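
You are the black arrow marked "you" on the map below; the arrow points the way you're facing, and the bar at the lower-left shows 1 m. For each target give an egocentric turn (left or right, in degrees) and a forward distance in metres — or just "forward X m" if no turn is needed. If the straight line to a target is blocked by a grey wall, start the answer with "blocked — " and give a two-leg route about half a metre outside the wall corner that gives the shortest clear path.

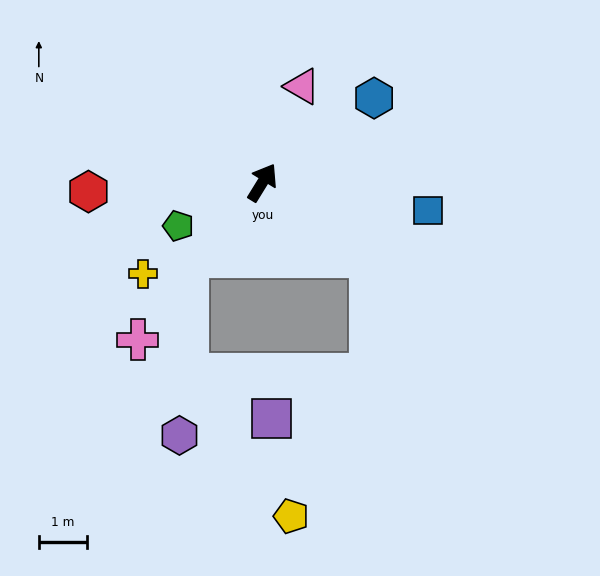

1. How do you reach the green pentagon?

turn left 149°, forward 2.0 m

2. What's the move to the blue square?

turn right 68°, forward 3.5 m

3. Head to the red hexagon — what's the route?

turn left 125°, forward 3.6 m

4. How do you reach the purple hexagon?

blocked — turn left 167°, forward 2.2 m, then turn left 42°, forward 3.7 m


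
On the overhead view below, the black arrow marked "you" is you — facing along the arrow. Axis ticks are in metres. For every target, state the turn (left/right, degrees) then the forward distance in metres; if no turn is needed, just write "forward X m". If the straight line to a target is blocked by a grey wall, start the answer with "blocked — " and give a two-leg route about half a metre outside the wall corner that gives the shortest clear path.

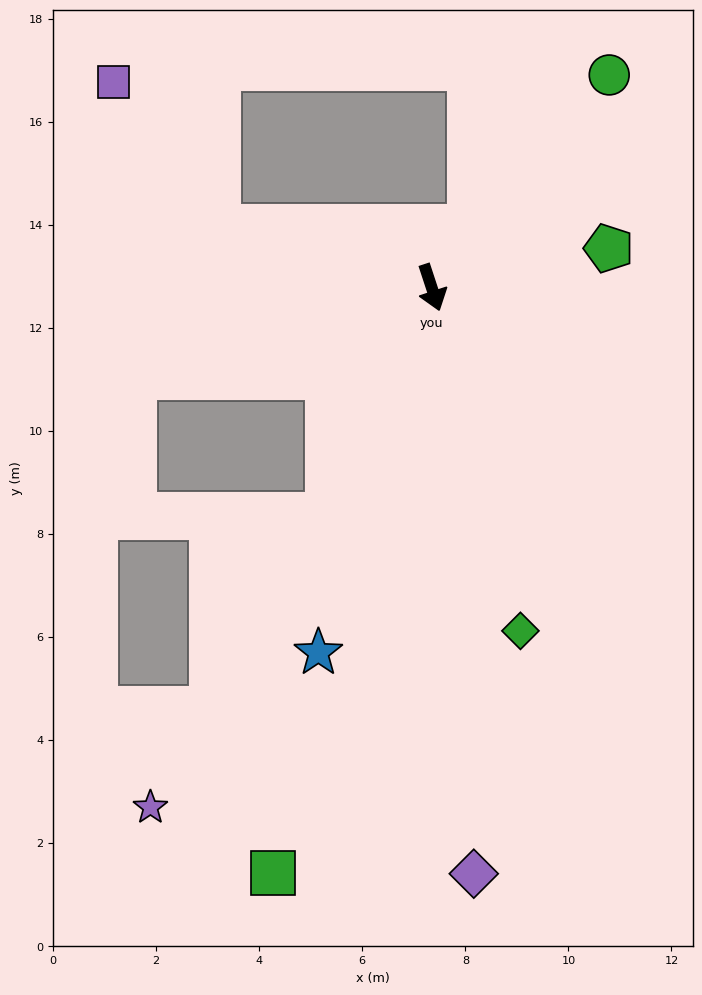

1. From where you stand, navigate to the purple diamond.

turn right 14°, forward 11.4 m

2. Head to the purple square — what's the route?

blocked — turn right 124°, forward 4.3 m, then turn right 38°, forward 3.5 m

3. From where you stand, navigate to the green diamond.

turn right 4°, forward 6.9 m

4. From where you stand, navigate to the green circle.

turn left 122°, forward 5.4 m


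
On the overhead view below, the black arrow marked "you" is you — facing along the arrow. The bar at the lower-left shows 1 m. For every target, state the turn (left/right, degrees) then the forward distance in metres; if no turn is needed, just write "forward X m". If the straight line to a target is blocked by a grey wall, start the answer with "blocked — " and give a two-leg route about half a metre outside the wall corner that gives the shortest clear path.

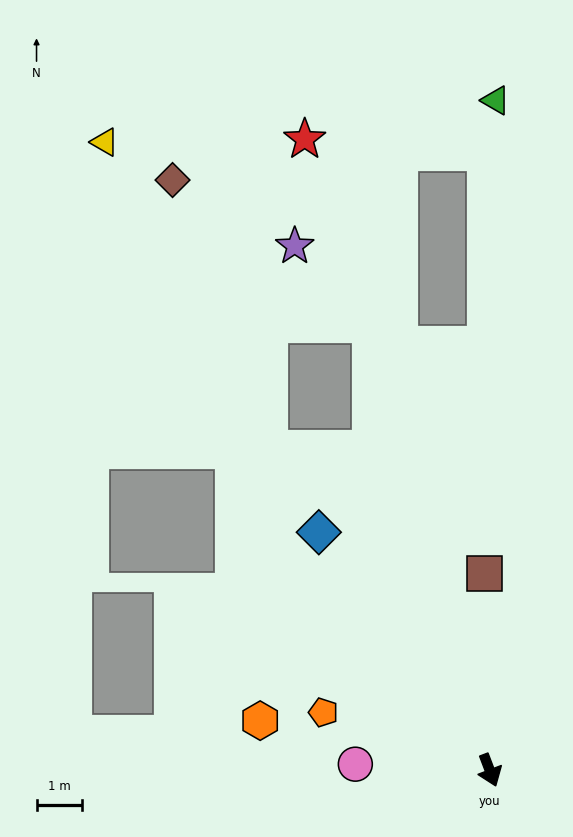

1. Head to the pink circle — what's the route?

turn right 113°, forward 3.0 m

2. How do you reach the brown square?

turn left 161°, forward 4.3 m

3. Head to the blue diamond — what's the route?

turn right 165°, forward 6.5 m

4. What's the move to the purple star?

blocked — turn left 174°, forward 10.2 m, then turn left 30°, forward 2.4 m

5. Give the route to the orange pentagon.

turn right 130°, forward 3.9 m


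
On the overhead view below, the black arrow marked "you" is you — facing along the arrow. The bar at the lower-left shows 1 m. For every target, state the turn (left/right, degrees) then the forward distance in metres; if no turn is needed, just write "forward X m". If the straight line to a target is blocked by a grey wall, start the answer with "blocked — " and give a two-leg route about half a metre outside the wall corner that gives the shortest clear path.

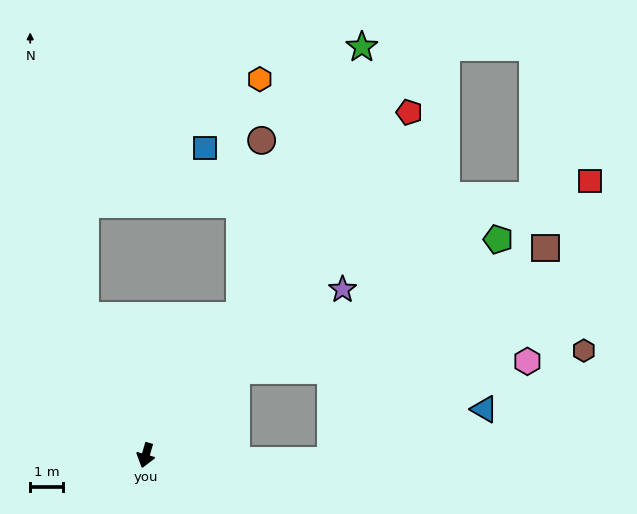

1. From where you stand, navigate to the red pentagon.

turn left 159°, forward 13.2 m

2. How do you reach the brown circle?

blocked — turn left 162°, forward 5.1 m, then turn left 27°, forward 5.4 m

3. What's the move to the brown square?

blocked — turn left 149°, forward 3.8 m, then turn right 21°, forward 10.2 m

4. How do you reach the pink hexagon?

blocked — turn left 149°, forward 3.8 m, then turn right 41°, forward 8.9 m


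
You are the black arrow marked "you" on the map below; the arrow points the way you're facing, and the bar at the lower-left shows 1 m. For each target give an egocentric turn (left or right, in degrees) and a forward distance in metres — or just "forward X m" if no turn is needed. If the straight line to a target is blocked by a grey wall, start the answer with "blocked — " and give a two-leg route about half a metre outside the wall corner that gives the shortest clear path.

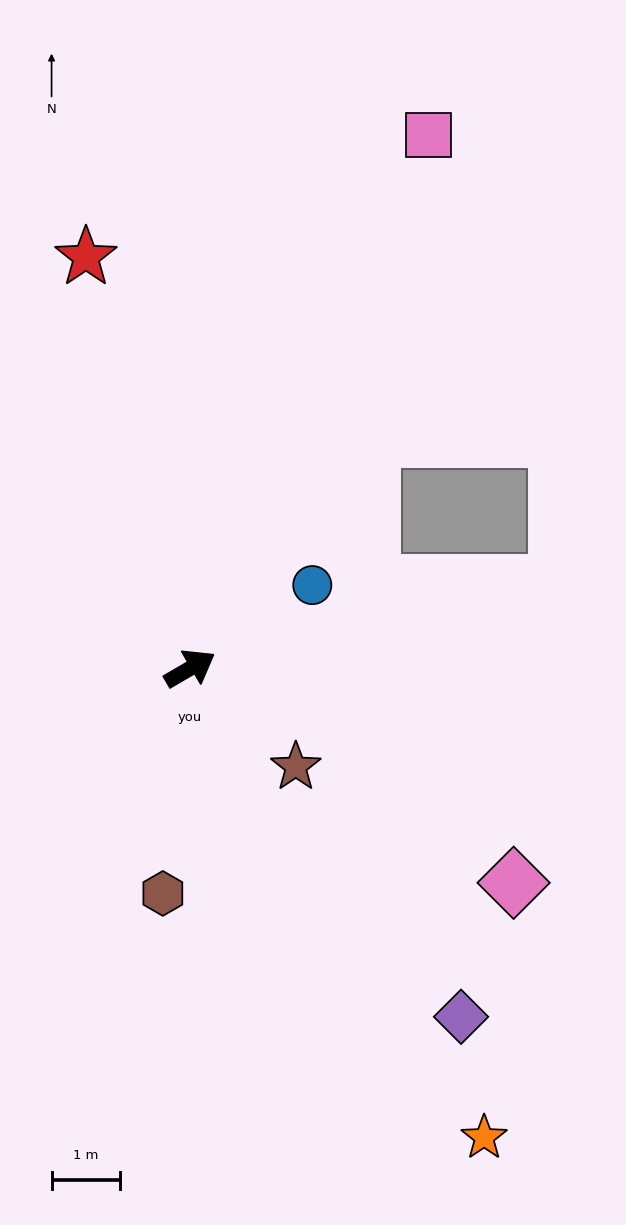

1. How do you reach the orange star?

turn right 88°, forward 8.1 m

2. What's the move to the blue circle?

turn left 4°, forward 2.2 m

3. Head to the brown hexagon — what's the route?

turn right 127°, forward 3.3 m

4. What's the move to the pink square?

turn left 36°, forward 8.5 m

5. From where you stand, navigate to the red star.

turn left 74°, forward 6.2 m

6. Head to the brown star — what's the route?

turn right 73°, forward 2.1 m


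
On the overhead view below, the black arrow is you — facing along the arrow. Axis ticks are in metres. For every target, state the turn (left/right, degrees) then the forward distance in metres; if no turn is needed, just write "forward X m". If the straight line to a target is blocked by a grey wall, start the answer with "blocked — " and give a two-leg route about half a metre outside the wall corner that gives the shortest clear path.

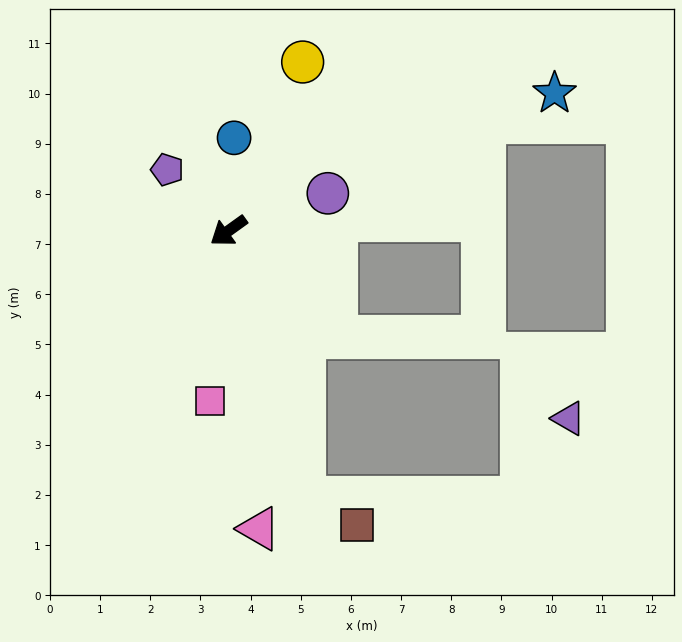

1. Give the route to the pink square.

turn left 48°, forward 3.4 m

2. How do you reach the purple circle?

turn left 165°, forward 2.1 m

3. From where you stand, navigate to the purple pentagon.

turn right 81°, forward 1.7 m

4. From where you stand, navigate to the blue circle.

turn right 129°, forward 1.9 m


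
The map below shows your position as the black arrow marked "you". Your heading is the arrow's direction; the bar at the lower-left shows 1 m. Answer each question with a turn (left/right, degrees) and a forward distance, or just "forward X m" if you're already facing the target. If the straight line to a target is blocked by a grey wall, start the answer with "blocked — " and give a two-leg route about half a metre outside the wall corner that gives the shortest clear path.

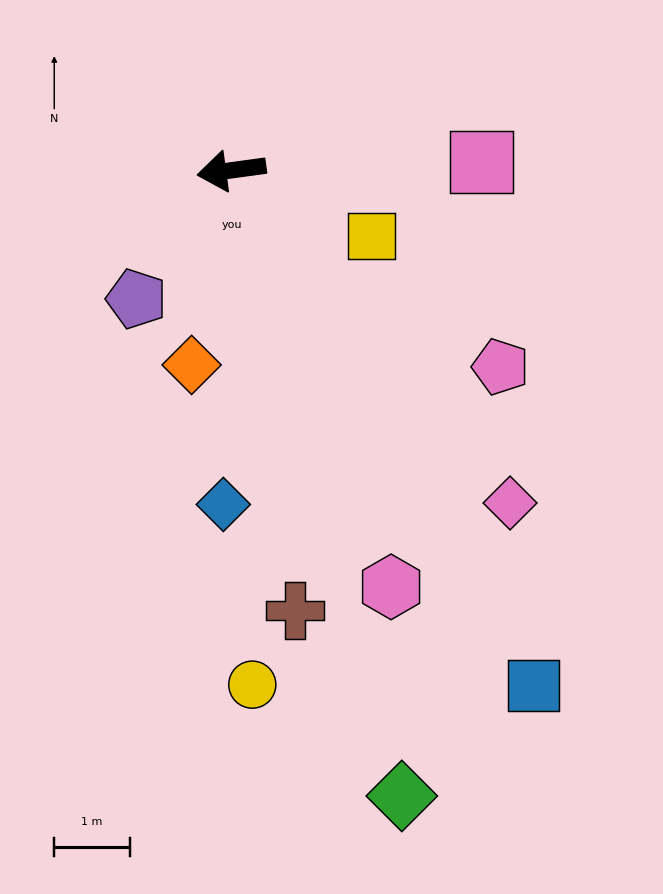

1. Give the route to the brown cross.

turn left 90°, forward 5.9 m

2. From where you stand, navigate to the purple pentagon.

turn left 46°, forward 2.1 m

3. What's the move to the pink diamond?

turn left 122°, forward 5.7 m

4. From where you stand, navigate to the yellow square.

turn left 147°, forward 2.0 m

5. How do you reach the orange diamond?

turn left 71°, forward 2.6 m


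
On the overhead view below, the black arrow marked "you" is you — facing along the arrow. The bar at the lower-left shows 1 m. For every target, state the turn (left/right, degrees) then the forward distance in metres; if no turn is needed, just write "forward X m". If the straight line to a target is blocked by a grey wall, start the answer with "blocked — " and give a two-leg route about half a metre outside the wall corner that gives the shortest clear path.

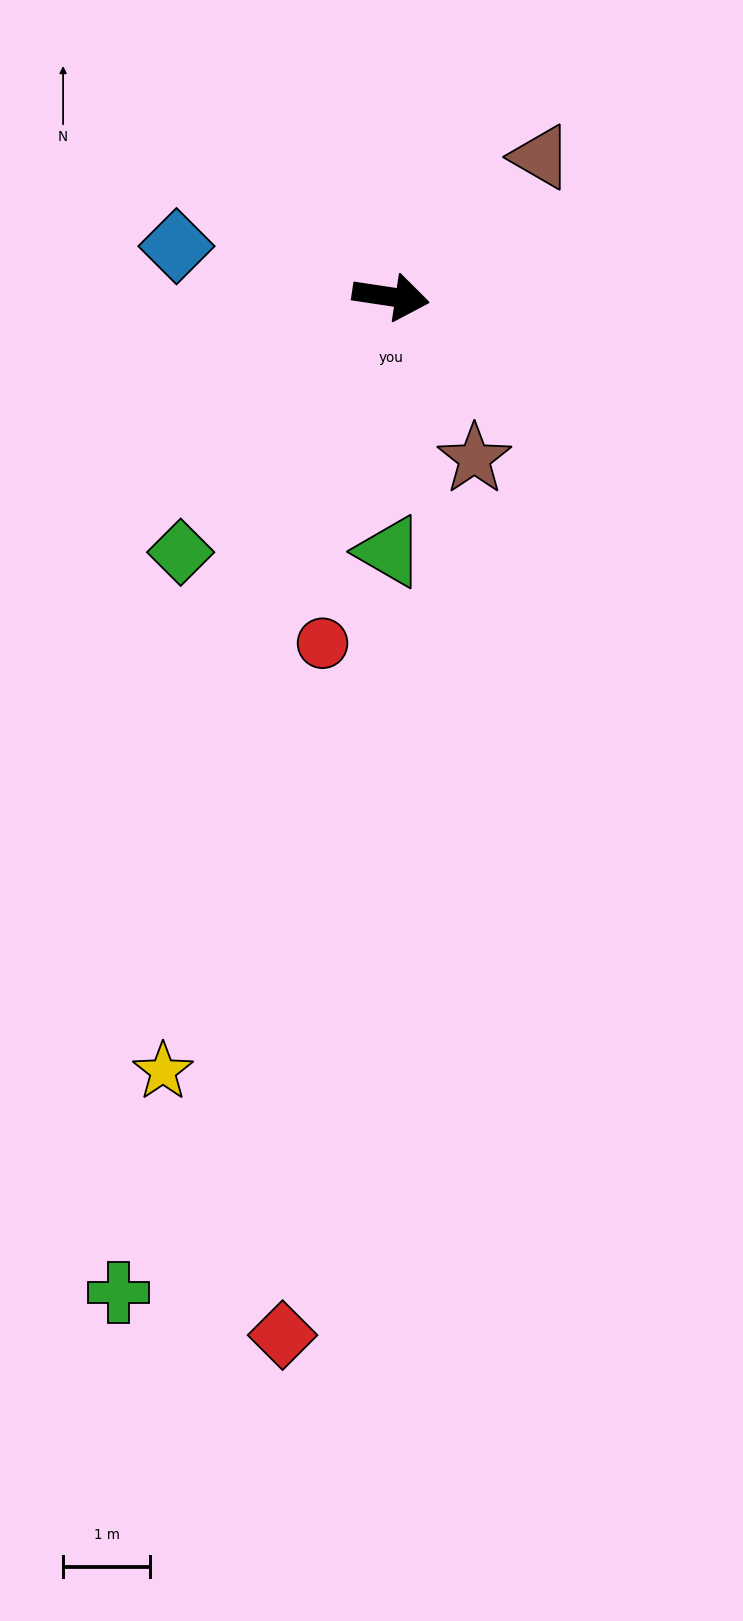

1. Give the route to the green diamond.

turn right 121°, forward 3.8 m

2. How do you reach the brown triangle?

turn left 52°, forward 2.4 m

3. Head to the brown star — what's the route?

turn right 54°, forward 2.1 m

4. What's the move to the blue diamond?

turn left 175°, forward 2.5 m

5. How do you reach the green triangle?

turn right 82°, forward 2.9 m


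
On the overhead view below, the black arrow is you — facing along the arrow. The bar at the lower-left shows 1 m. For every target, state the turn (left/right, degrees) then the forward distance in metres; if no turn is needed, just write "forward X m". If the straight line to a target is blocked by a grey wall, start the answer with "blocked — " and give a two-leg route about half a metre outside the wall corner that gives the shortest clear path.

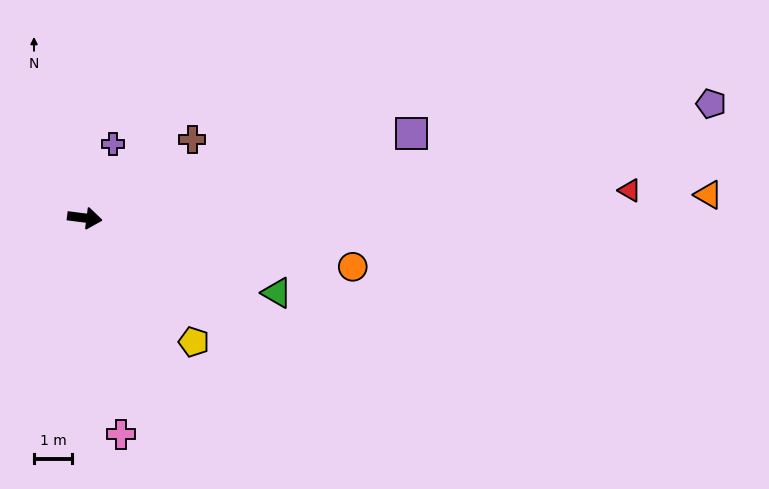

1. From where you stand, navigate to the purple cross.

turn left 77°, forward 2.1 m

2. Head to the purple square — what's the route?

turn left 22°, forward 8.8 m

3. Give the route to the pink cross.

turn right 73°, forward 5.8 m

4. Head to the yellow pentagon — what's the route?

turn right 41°, forward 4.3 m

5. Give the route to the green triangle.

turn right 14°, forward 5.4 m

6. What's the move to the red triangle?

turn left 10°, forward 14.3 m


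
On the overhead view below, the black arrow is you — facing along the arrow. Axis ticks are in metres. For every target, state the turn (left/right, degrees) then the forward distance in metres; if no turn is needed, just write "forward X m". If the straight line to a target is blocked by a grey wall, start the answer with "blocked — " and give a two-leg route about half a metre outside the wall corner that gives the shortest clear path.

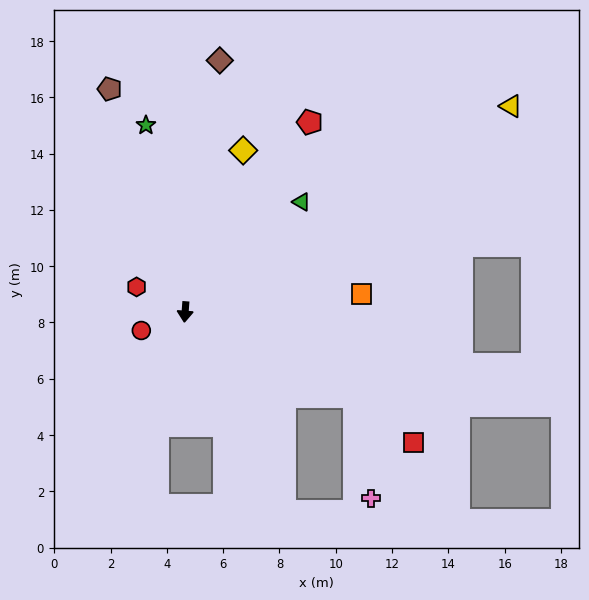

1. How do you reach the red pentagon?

turn left 151°, forward 8.1 m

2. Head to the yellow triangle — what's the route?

turn left 127°, forward 13.7 m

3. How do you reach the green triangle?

turn left 138°, forward 5.7 m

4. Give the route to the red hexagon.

turn right 113°, forward 1.9 m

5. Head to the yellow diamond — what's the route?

turn left 164°, forward 6.1 m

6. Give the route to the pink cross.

blocked — turn left 68°, forward 6.7 m, then turn right 55°, forward 3.7 m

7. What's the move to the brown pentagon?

turn right 157°, forward 8.4 m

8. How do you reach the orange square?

turn left 100°, forward 6.3 m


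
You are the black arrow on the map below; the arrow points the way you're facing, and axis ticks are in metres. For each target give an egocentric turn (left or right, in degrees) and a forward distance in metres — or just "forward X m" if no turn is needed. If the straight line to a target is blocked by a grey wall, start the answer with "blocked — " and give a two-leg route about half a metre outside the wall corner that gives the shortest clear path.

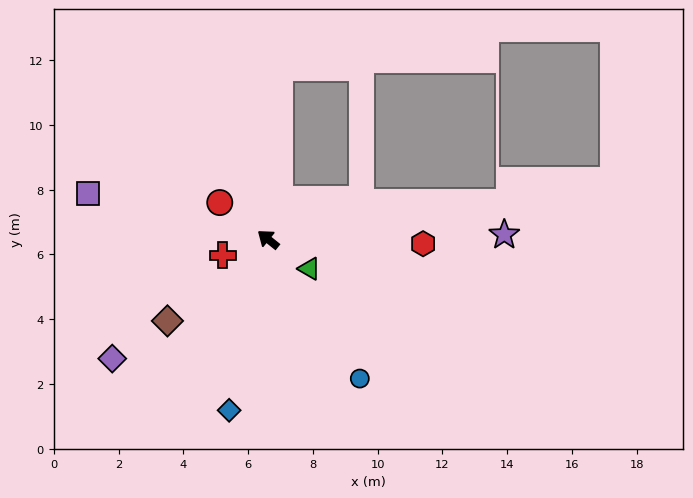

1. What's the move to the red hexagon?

turn right 143°, forward 4.8 m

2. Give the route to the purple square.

turn left 25°, forward 5.7 m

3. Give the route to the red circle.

forward 1.9 m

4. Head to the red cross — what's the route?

turn left 58°, forward 1.5 m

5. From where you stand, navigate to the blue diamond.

turn left 116°, forward 5.4 m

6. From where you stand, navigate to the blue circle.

turn left 162°, forward 5.1 m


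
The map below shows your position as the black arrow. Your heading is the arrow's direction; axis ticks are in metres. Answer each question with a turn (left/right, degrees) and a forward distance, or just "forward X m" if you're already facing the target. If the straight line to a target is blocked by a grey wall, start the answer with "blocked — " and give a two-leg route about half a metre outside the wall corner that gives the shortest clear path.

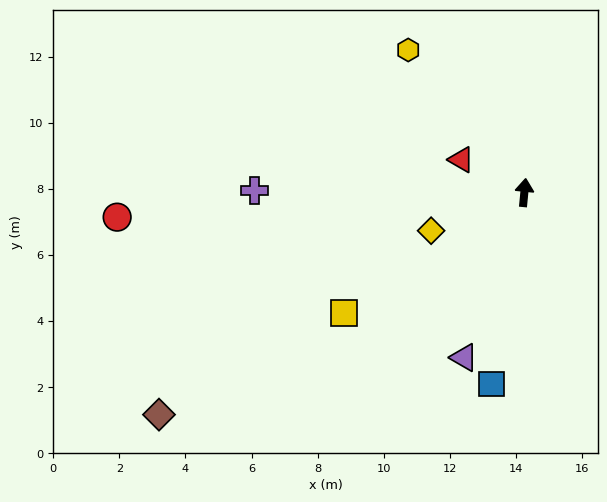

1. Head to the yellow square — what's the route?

turn left 129°, forward 6.6 m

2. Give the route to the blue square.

turn left 176°, forward 5.9 m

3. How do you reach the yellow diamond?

turn left 118°, forward 3.0 m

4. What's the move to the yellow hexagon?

turn left 45°, forward 5.6 m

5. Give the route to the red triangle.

turn left 68°, forward 2.2 m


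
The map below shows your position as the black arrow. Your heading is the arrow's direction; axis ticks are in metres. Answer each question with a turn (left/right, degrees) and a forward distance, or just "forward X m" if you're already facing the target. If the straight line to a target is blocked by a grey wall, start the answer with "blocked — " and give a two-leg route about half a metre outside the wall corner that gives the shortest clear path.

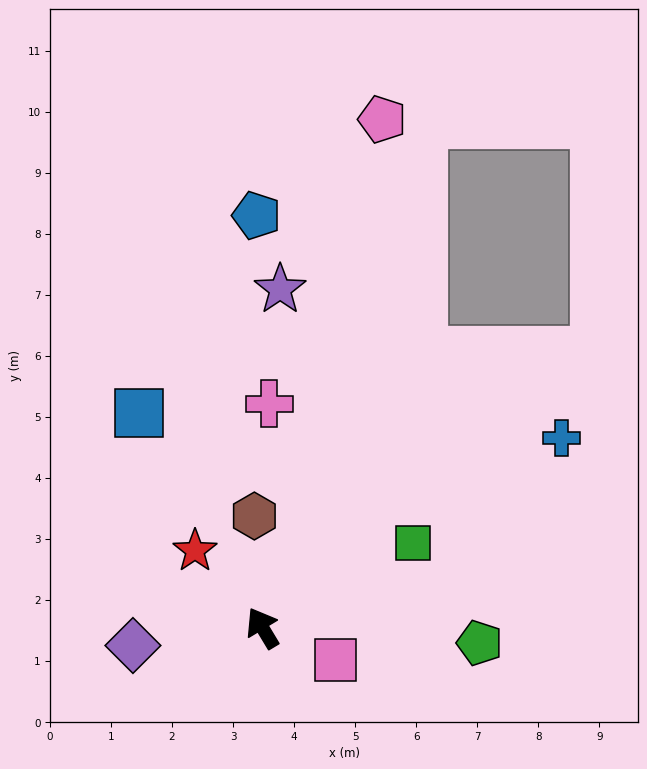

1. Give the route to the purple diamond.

turn left 67°, forward 2.1 m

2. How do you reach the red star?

turn left 10°, forward 1.7 m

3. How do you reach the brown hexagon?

turn right 27°, forward 1.8 m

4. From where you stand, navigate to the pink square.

turn right 145°, forward 1.3 m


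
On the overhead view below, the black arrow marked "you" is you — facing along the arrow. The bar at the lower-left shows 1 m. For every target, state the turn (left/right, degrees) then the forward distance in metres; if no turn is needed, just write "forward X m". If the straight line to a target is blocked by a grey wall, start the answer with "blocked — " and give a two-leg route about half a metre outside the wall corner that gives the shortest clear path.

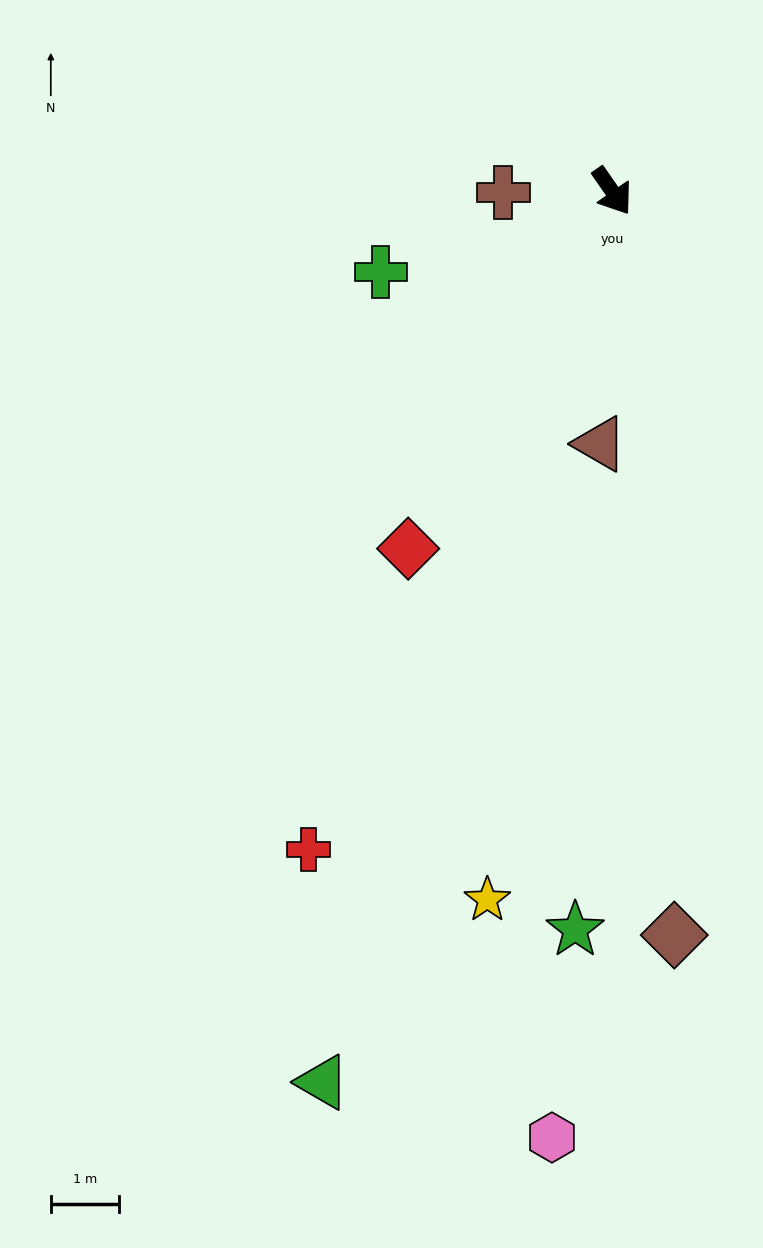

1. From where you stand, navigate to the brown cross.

turn right 124°, forward 1.6 m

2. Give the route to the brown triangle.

turn right 38°, forward 3.7 m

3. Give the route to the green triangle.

turn right 53°, forward 13.8 m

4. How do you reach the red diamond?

turn right 64°, forward 6.1 m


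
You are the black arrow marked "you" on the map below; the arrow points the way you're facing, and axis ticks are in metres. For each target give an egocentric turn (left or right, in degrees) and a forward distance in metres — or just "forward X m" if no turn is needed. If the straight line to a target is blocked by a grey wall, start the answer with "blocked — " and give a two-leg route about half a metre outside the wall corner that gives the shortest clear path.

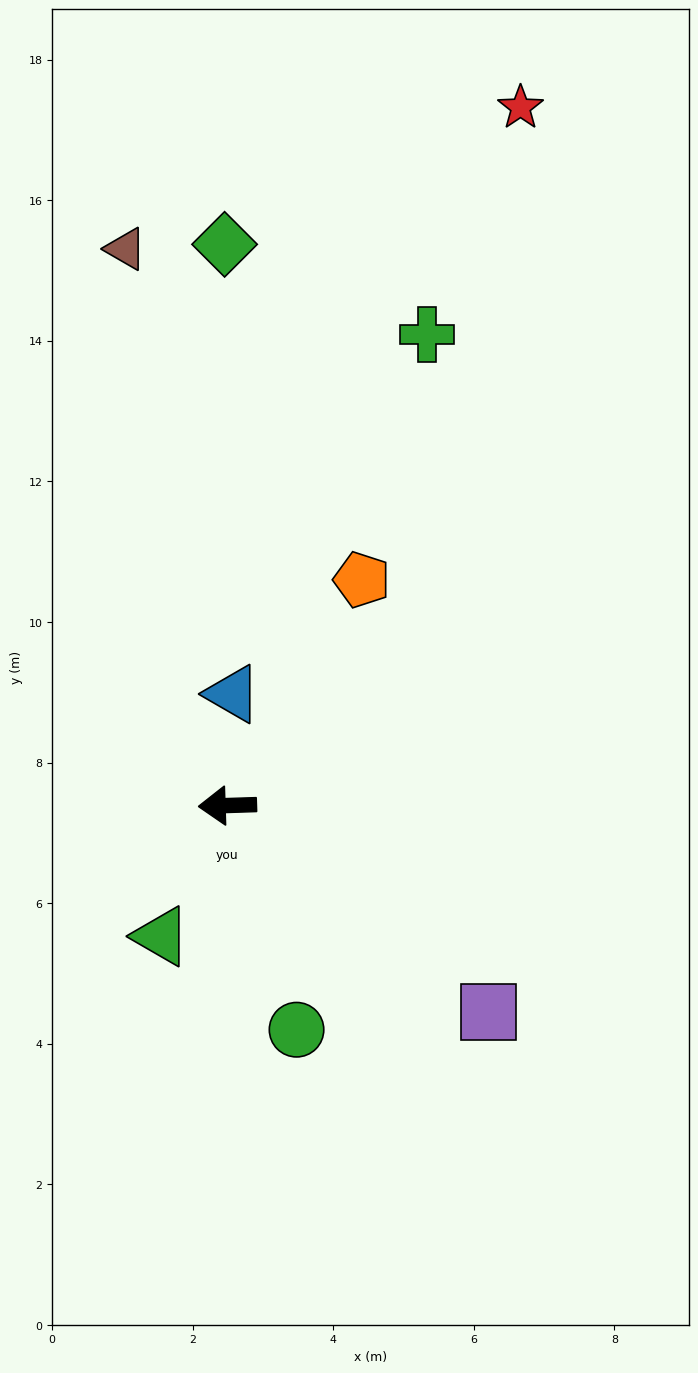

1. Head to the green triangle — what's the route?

turn left 61°, forward 2.1 m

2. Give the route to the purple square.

turn left 140°, forward 4.7 m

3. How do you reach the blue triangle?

turn right 94°, forward 1.6 m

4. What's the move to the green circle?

turn left 105°, forward 3.3 m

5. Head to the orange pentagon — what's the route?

turn right 123°, forward 3.7 m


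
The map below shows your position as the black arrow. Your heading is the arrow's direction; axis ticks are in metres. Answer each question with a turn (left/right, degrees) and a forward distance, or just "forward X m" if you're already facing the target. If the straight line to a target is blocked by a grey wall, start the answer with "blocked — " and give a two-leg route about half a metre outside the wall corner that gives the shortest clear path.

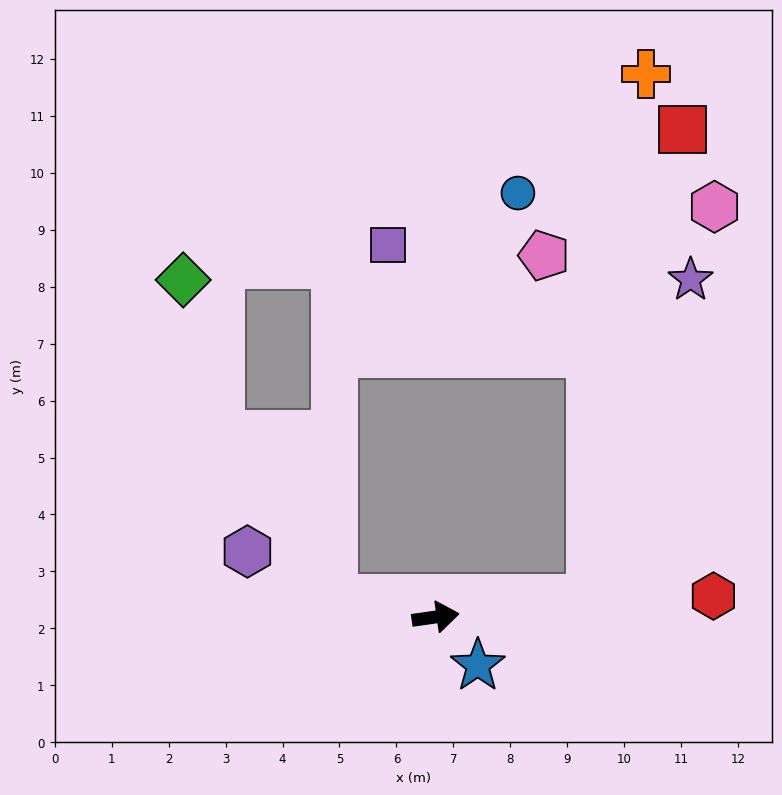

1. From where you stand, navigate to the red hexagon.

turn right 4°, forward 4.9 m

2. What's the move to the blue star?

turn right 57°, forward 1.1 m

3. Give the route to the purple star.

blocked — forward 2.7 m, then turn left 65°, forward 5.9 m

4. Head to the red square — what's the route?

blocked — forward 2.7 m, then turn left 71°, forward 8.4 m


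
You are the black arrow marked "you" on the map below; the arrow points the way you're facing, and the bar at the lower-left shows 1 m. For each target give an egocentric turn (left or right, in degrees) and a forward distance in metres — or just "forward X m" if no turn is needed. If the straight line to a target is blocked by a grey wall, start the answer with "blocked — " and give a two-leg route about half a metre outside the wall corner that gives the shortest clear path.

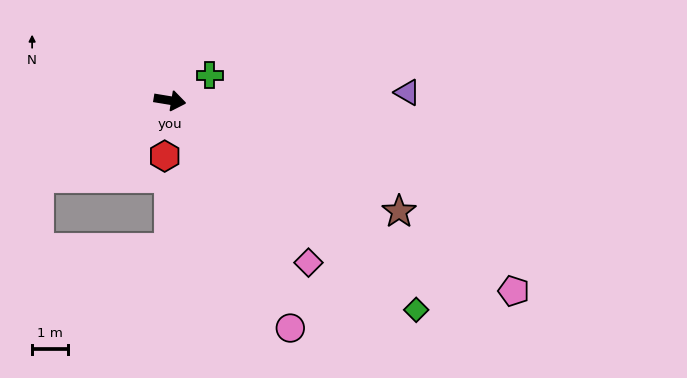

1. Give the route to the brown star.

turn right 17°, forward 7.1 m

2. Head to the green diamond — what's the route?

turn right 31°, forward 9.0 m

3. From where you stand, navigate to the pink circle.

turn right 53°, forward 7.2 m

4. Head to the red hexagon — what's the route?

turn right 86°, forward 1.6 m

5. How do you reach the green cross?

turn left 42°, forward 1.3 m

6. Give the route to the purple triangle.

turn left 11°, forward 6.7 m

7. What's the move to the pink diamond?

turn right 40°, forward 6.0 m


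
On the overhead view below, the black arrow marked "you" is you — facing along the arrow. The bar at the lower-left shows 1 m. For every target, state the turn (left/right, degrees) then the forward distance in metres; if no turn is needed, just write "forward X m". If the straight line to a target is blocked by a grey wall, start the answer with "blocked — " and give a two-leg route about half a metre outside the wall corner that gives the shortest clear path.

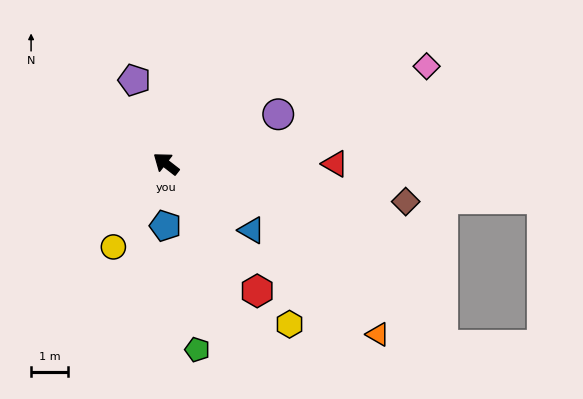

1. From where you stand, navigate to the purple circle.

turn right 118°, forward 3.3 m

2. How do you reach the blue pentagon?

turn left 127°, forward 1.7 m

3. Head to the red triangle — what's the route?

turn right 142°, forward 4.6 m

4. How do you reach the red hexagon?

turn left 163°, forward 4.3 m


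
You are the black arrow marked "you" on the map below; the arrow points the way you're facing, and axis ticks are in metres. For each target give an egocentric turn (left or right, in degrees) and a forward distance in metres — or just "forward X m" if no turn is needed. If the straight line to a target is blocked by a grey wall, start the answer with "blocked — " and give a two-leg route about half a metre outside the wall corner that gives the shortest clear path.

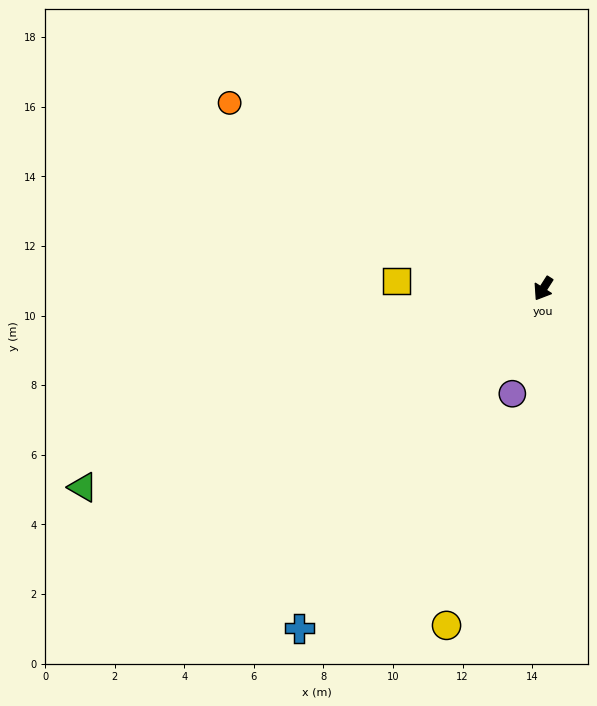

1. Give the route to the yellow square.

turn right 60°, forward 4.2 m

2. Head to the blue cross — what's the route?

turn right 3°, forward 12.0 m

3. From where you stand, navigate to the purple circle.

turn left 16°, forward 3.1 m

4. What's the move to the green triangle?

turn right 34°, forward 14.4 m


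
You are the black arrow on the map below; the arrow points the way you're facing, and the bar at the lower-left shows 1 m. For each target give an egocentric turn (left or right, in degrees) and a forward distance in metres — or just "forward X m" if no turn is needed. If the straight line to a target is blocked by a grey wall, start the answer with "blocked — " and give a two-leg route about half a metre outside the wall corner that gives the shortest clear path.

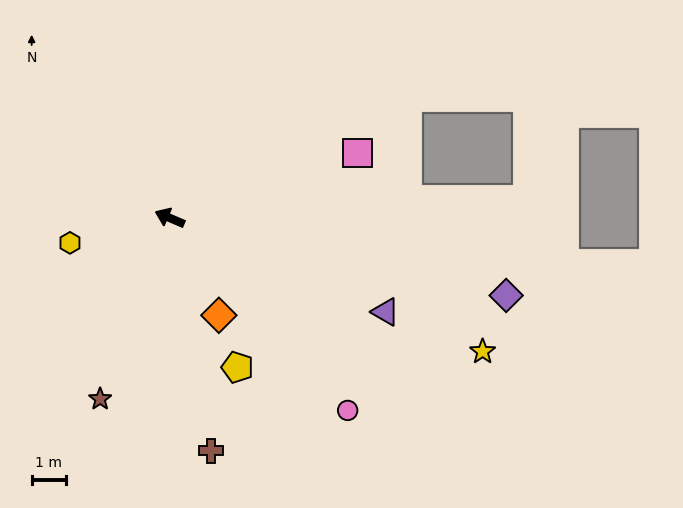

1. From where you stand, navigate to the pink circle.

turn left 156°, forward 7.7 m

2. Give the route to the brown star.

turn left 92°, forward 5.7 m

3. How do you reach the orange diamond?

turn left 140°, forward 3.2 m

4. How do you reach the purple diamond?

turn right 170°, forward 10.1 m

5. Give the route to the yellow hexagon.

turn left 37°, forward 3.0 m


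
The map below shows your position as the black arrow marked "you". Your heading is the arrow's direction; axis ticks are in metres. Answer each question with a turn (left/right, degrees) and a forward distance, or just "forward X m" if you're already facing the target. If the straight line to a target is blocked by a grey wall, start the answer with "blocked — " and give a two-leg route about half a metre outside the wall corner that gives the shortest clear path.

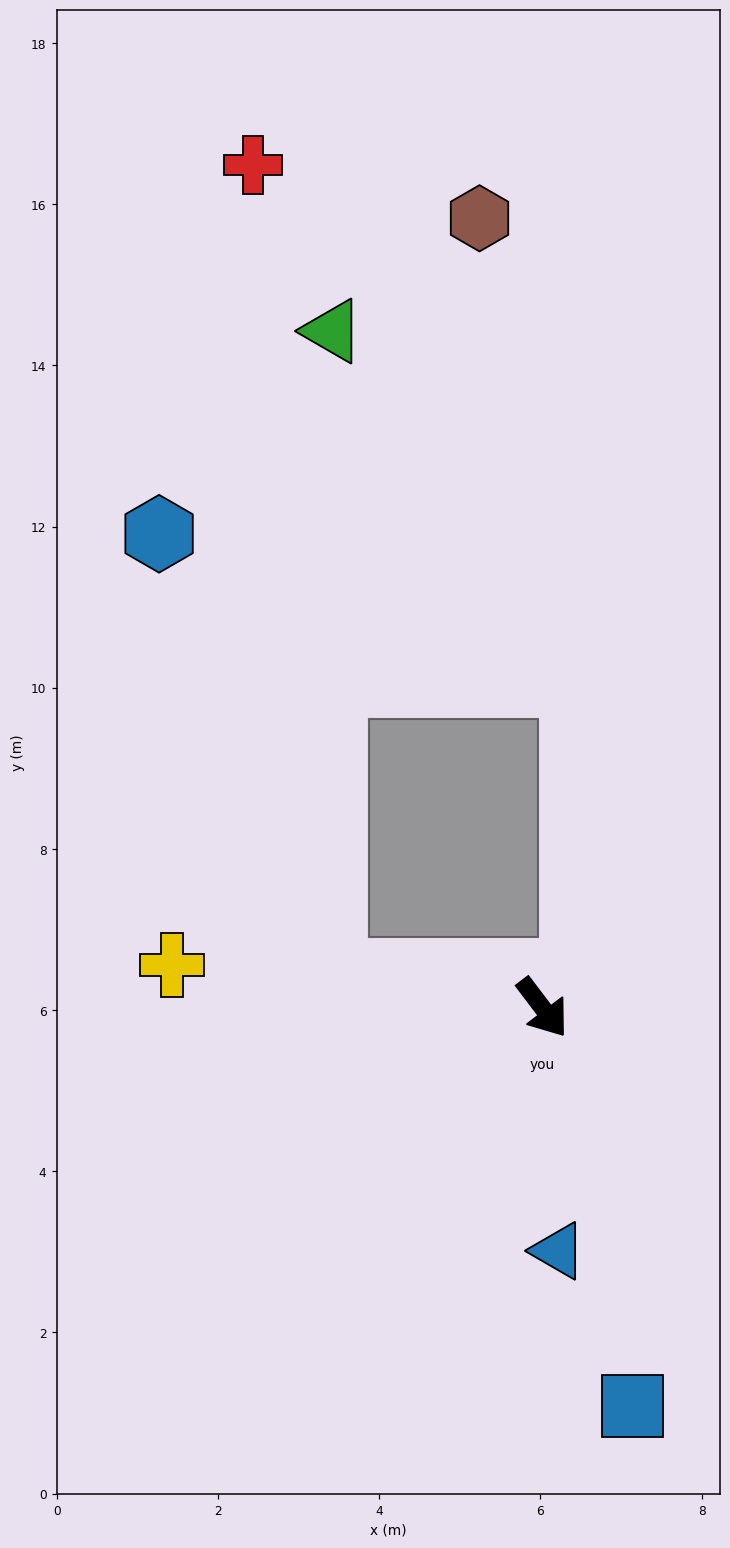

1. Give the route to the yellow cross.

turn right 134°, forward 4.6 m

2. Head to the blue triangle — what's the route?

turn right 33°, forward 3.0 m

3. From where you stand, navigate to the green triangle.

blocked — turn right 137°, forward 2.6 m, then turn right 80°, forward 8.0 m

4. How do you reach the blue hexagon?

blocked — turn right 137°, forward 2.6 m, then turn right 59°, forward 5.9 m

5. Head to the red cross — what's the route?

blocked — turn right 137°, forward 2.6 m, then turn right 75°, forward 10.1 m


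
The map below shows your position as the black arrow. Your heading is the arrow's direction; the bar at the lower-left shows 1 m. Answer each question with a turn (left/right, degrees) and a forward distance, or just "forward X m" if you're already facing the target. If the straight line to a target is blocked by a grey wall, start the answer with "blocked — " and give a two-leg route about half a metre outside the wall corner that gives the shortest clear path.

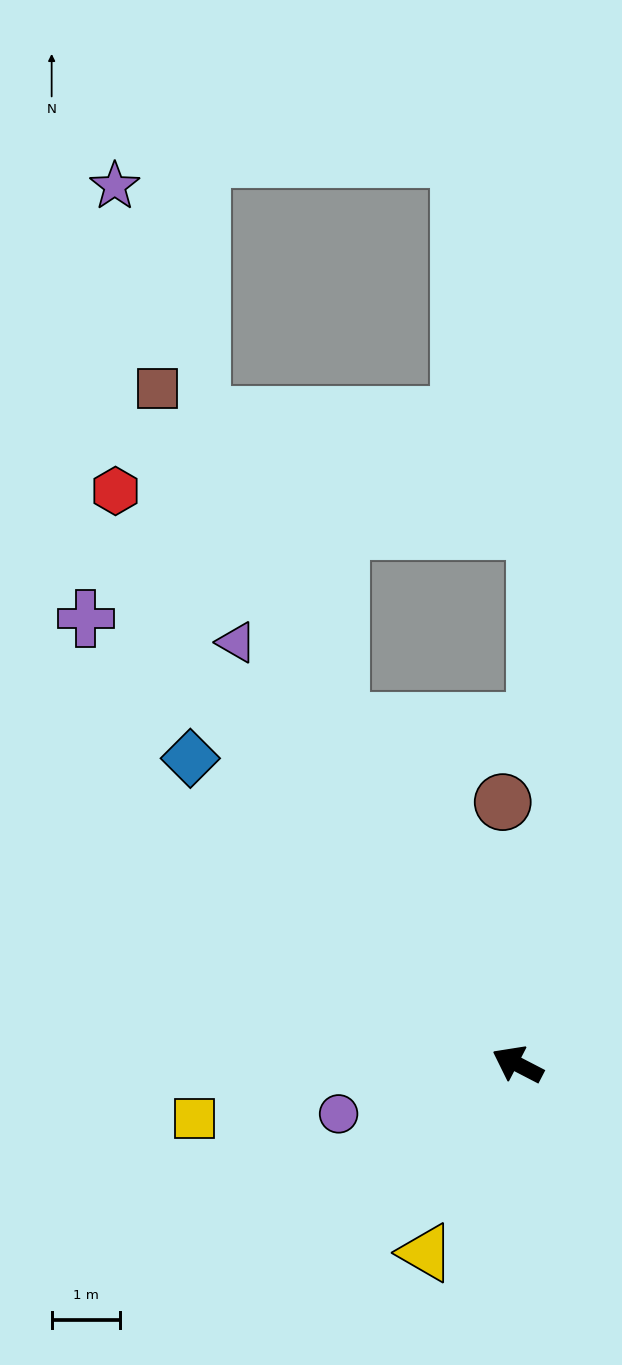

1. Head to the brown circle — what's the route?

turn right 59°, forward 3.8 m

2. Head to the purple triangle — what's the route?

turn right 29°, forward 7.4 m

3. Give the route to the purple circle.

turn left 43°, forward 2.7 m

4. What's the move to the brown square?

turn right 35°, forward 11.2 m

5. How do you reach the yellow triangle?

turn left 91°, forward 3.1 m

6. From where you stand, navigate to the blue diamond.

turn right 16°, forward 6.6 m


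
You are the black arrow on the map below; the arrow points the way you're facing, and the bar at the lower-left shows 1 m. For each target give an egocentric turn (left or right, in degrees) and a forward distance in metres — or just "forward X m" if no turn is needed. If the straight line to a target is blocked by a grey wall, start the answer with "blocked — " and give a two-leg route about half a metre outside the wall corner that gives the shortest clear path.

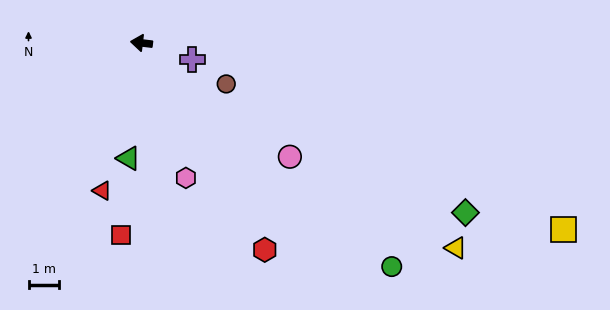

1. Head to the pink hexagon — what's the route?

turn left 115°, forward 4.6 m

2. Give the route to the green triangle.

turn left 90°, forward 3.8 m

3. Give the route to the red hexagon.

turn left 128°, forward 7.8 m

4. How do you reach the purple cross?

turn left 169°, forward 1.7 m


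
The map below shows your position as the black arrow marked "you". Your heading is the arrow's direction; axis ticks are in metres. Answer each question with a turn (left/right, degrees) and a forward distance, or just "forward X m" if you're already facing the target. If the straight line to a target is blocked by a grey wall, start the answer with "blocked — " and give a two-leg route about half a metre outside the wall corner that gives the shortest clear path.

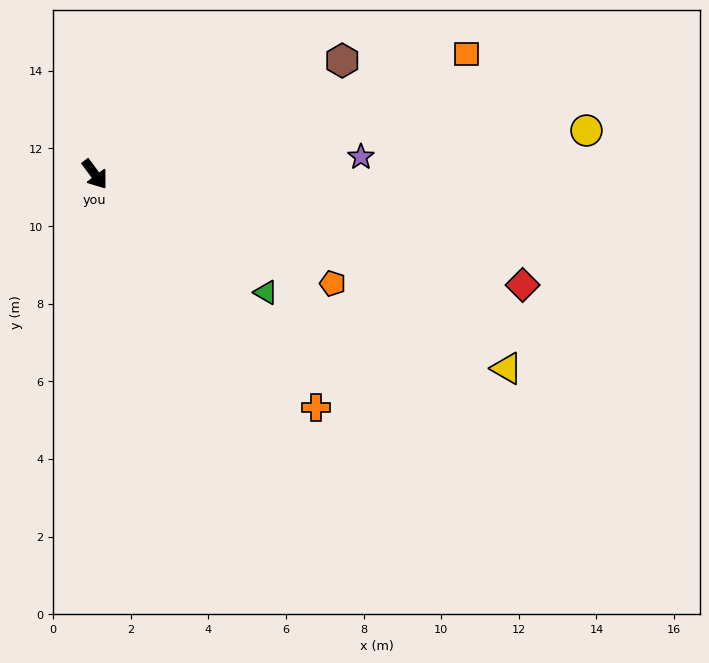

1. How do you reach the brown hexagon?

turn left 78°, forward 7.0 m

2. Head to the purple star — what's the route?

turn left 57°, forward 6.9 m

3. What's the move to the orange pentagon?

turn left 29°, forward 6.7 m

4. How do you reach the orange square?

turn left 71°, forward 10.1 m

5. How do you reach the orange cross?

turn left 7°, forward 8.3 m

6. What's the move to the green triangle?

turn left 19°, forward 5.4 m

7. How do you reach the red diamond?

turn left 39°, forward 11.4 m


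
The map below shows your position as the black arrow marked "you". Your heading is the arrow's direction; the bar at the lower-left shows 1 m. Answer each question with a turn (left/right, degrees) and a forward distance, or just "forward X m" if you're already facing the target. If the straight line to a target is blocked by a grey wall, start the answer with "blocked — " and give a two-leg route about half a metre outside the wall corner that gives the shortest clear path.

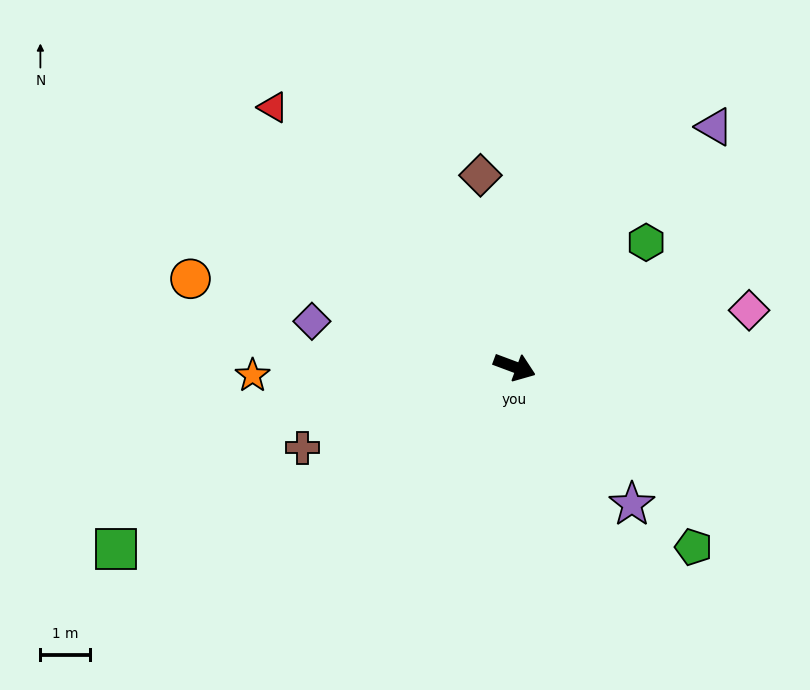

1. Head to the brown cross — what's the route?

turn right 139°, forward 4.6 m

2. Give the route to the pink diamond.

turn left 34°, forward 4.9 m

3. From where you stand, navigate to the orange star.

turn right 158°, forward 5.3 m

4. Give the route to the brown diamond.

turn left 121°, forward 4.0 m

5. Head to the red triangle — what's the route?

turn left 153°, forward 7.2 m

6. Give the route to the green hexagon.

turn left 64°, forward 3.7 m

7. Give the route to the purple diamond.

turn right 172°, forward 4.2 m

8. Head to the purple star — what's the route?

turn right 29°, forward 3.7 m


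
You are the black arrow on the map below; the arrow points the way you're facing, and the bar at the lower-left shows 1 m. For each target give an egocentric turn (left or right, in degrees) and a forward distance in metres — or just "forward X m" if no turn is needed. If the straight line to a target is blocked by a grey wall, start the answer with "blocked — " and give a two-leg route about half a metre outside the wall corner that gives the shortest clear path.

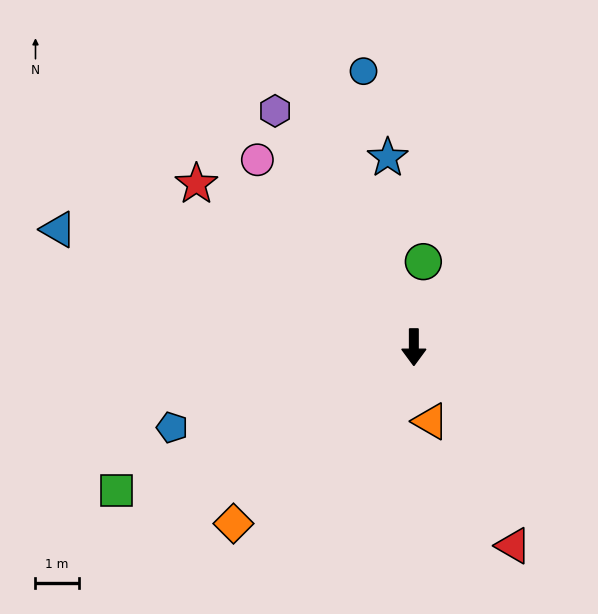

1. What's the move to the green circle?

turn left 174°, forward 2.0 m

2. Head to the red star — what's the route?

turn right 127°, forward 6.3 m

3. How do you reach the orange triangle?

turn left 13°, forward 1.8 m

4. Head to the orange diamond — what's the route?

turn right 46°, forward 5.9 m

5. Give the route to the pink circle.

turn right 140°, forward 5.7 m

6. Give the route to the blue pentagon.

turn right 72°, forward 5.9 m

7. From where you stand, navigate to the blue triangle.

turn right 108°, forward 8.7 m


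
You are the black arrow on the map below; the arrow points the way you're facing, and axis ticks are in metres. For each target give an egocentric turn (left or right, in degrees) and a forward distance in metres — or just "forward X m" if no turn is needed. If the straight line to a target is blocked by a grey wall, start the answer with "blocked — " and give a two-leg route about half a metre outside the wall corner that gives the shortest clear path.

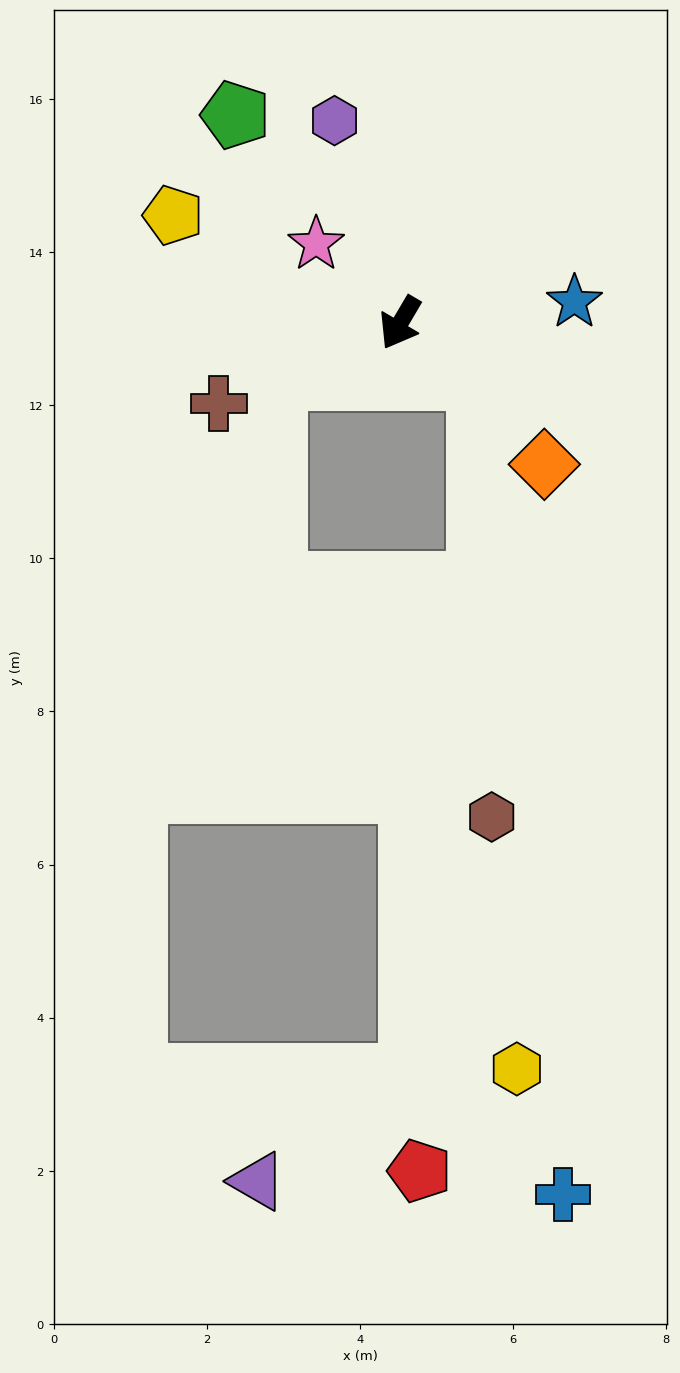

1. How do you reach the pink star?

turn right 103°, forward 1.5 m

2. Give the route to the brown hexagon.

blocked — turn left 86°, forward 1.3 m, then turn right 54°, forward 5.7 m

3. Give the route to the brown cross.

turn right 36°, forward 2.6 m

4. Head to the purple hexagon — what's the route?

turn right 131°, forward 2.8 m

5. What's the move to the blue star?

turn left 127°, forward 2.3 m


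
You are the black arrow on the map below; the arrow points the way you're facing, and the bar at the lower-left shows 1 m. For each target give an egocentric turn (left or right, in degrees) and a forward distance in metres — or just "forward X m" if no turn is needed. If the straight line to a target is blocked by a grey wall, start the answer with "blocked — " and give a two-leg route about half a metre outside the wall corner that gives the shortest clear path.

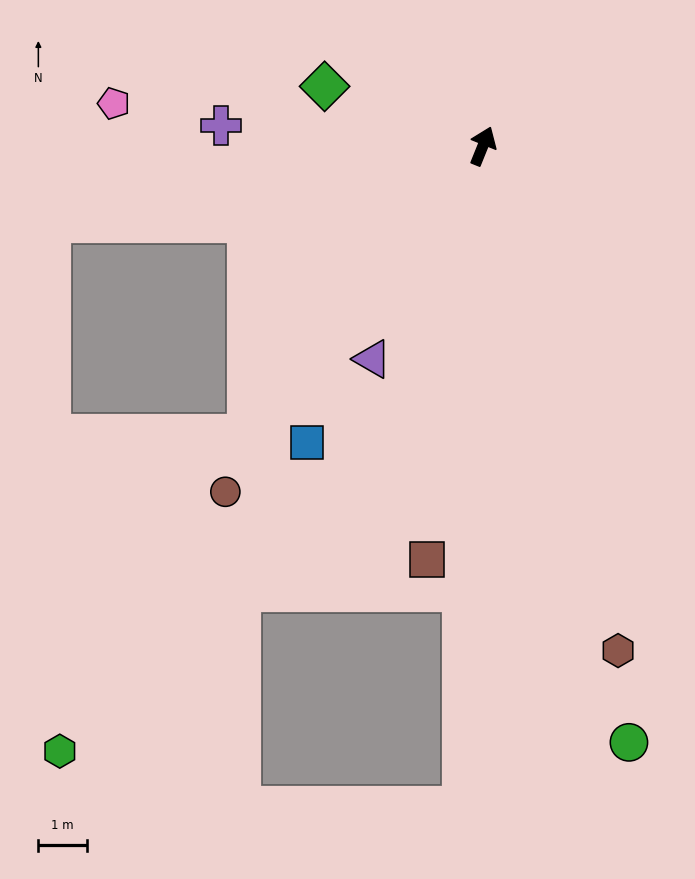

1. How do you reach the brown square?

turn right 166°, forward 8.6 m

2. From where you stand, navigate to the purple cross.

turn left 107°, forward 5.4 m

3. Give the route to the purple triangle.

turn left 175°, forward 5.0 m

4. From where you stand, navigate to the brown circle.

turn left 165°, forward 8.9 m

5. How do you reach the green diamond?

turn left 91°, forward 3.5 m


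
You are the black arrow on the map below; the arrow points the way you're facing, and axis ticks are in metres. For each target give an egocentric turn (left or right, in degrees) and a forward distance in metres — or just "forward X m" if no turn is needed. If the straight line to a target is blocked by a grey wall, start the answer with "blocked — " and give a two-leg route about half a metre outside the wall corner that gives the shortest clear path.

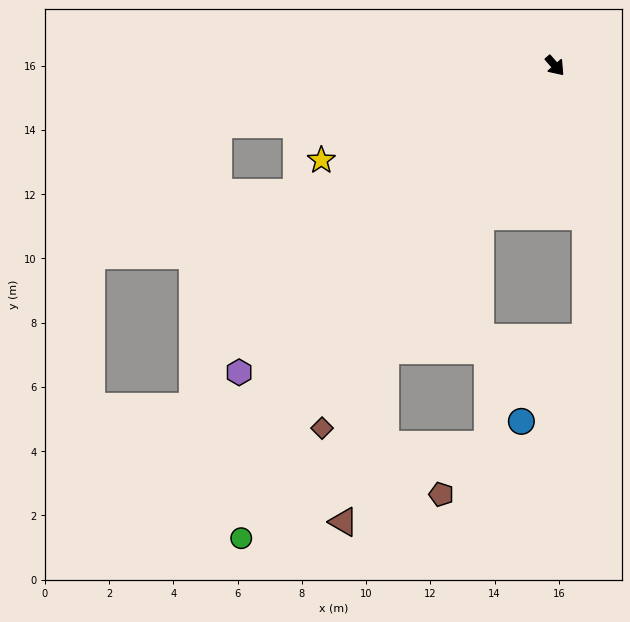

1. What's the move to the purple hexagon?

turn right 87°, forward 13.7 m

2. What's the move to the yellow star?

turn right 109°, forward 7.8 m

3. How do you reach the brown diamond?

turn right 74°, forward 13.4 m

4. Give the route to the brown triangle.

blocked — turn right 72°, forward 10.3 m, then turn left 17°, forward 5.5 m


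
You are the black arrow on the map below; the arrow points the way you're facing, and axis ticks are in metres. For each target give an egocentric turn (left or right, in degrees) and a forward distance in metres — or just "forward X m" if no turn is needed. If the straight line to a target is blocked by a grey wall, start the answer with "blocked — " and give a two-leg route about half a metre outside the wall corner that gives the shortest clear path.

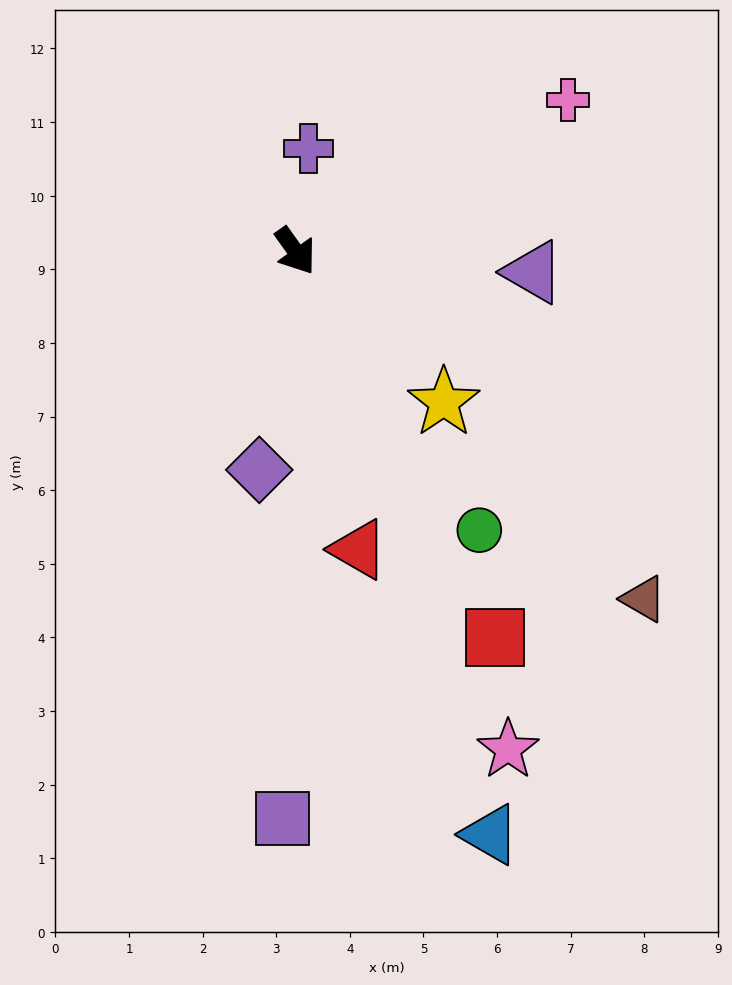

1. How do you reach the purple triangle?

turn left 49°, forward 3.2 m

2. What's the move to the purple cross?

turn left 137°, forward 1.4 m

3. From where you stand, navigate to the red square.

turn right 8°, forward 5.9 m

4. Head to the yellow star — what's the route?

turn left 9°, forward 2.9 m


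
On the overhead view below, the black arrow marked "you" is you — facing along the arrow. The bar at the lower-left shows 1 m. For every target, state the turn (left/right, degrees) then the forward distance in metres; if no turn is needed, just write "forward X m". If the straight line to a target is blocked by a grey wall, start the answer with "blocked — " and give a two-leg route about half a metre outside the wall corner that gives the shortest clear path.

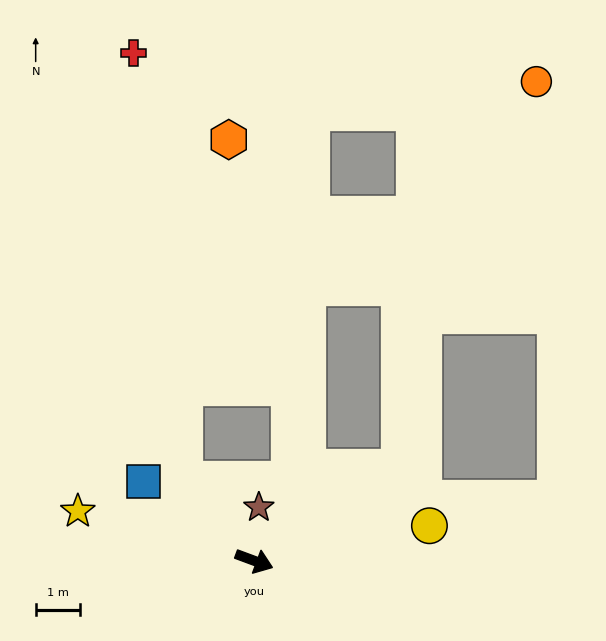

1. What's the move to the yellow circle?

turn left 32°, forward 4.0 m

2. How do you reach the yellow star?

turn right 175°, forward 4.1 m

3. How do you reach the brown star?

turn left 105°, forward 1.2 m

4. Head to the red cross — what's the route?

blocked — turn left 151°, forward 2.4 m, then turn right 34°, forward 9.7 m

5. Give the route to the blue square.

turn left 165°, forward 3.1 m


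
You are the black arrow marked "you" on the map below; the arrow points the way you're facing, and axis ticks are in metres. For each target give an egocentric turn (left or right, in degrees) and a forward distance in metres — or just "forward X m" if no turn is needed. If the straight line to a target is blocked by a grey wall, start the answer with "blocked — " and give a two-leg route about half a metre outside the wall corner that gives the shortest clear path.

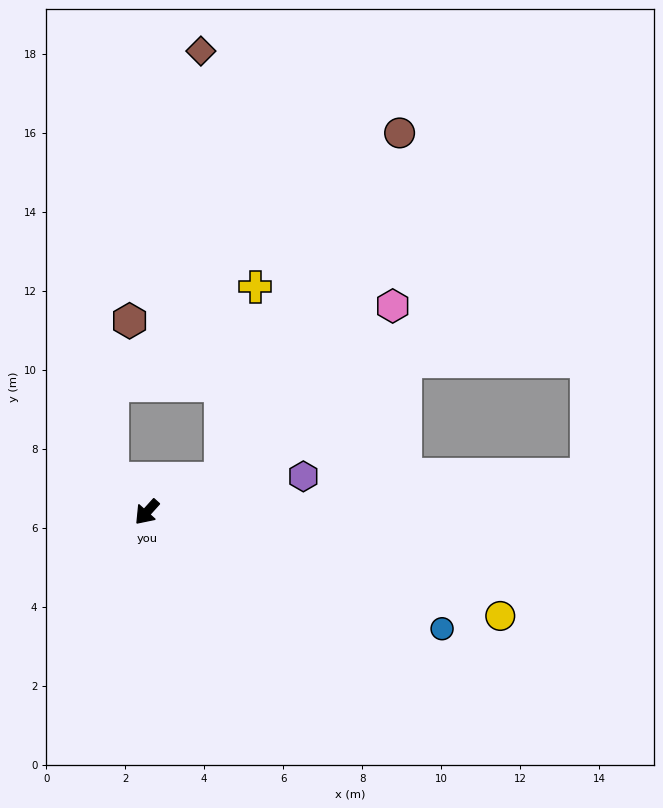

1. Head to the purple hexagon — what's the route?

turn left 145°, forward 4.1 m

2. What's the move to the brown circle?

blocked — turn left 156°, forward 2.1 m, then turn left 39°, forward 9.9 m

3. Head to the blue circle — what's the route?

turn left 110°, forward 8.0 m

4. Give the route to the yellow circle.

turn left 116°, forward 9.3 m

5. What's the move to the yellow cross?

blocked — turn left 156°, forward 2.1 m, then turn left 56°, forward 4.9 m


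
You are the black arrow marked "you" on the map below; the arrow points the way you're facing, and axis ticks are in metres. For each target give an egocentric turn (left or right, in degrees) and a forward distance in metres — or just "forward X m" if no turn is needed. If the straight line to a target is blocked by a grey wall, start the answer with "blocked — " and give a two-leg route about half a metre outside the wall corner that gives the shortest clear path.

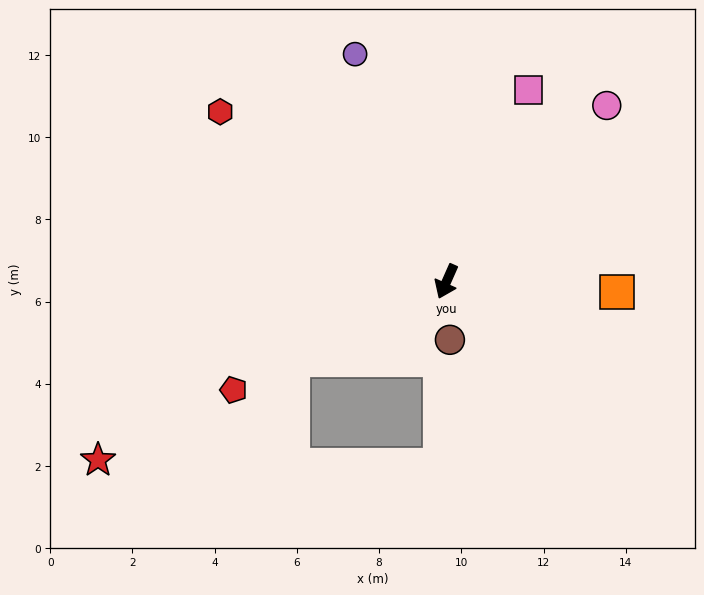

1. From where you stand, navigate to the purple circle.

turn right 134°, forward 6.0 m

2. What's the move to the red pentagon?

turn right 39°, forward 5.8 m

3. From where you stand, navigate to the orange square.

turn left 110°, forward 4.2 m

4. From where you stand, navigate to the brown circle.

turn left 27°, forward 1.4 m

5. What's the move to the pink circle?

turn left 162°, forward 5.8 m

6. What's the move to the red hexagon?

turn right 103°, forward 6.9 m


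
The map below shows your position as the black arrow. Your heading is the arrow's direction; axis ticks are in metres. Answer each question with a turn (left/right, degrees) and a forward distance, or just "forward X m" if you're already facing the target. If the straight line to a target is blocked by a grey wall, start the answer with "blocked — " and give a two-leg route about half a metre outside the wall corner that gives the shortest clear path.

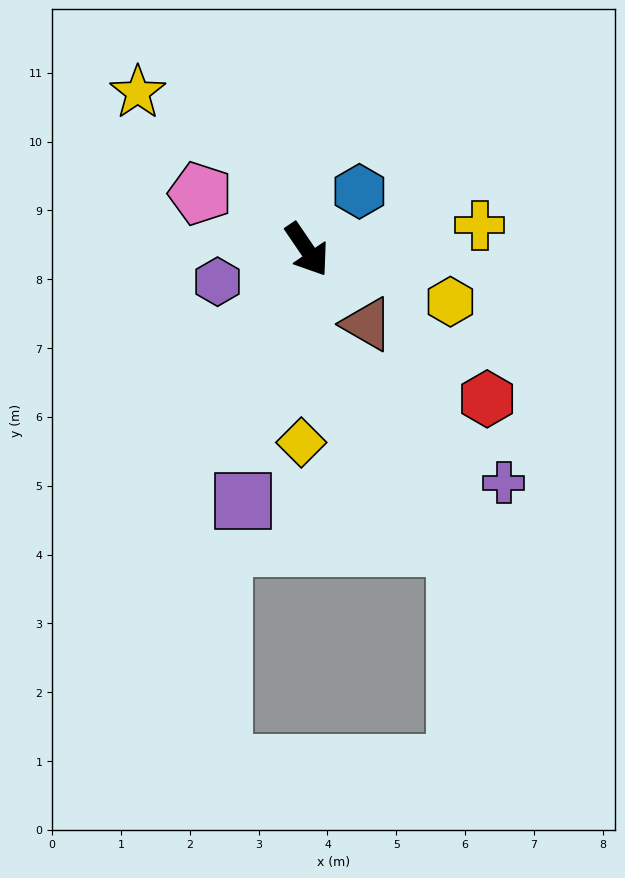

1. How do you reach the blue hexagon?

turn left 104°, forward 1.1 m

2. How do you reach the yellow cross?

turn left 64°, forward 2.5 m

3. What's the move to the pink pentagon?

turn right 152°, forward 1.7 m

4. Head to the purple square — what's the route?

turn right 49°, forward 3.8 m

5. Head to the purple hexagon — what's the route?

turn right 104°, forward 1.4 m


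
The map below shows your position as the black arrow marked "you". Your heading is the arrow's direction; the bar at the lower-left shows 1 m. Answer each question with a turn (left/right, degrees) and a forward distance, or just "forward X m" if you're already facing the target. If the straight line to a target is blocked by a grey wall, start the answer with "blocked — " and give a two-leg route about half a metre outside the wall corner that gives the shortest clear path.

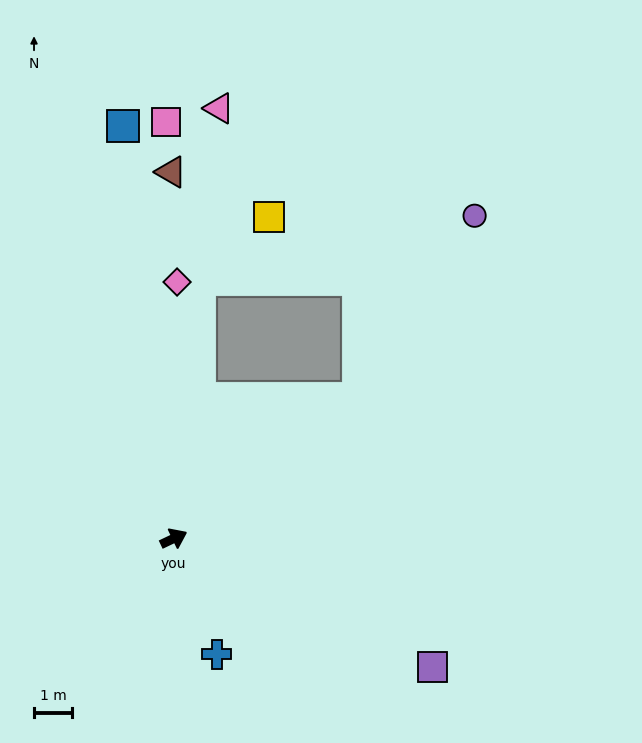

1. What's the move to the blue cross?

turn right 95°, forward 3.2 m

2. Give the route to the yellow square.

blocked — turn left 59°, forward 6.8 m, then turn right 42°, forward 2.4 m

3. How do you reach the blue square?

turn left 72°, forward 10.9 m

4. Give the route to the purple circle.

blocked — turn left 12°, forward 6.1 m, then turn left 20°, forward 5.7 m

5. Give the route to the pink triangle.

turn left 59°, forward 11.3 m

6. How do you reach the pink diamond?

turn left 64°, forward 6.7 m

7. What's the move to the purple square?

turn right 52°, forward 7.6 m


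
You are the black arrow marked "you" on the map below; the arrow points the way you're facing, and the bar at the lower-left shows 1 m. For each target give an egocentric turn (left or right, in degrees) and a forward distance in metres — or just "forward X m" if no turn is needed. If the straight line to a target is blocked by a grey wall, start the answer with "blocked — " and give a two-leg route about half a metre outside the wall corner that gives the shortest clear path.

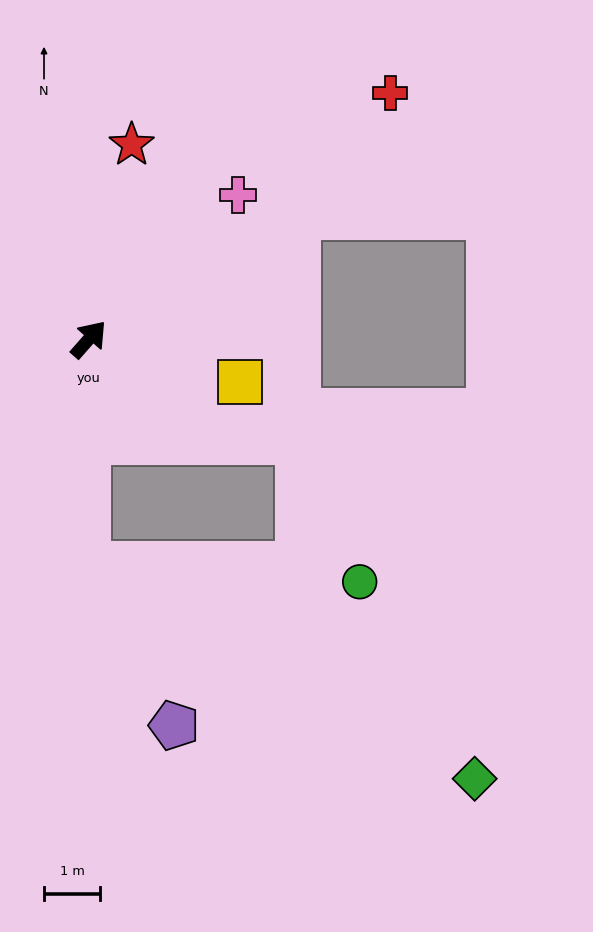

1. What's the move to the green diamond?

blocked — turn right 139°, forward 4.0 m, then turn left 62°, forward 7.9 m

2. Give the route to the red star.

turn left 29°, forward 3.5 m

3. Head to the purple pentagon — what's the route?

blocked — turn right 139°, forward 4.0 m, then turn left 29°, forward 3.2 m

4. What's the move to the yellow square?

turn right 64°, forward 2.8 m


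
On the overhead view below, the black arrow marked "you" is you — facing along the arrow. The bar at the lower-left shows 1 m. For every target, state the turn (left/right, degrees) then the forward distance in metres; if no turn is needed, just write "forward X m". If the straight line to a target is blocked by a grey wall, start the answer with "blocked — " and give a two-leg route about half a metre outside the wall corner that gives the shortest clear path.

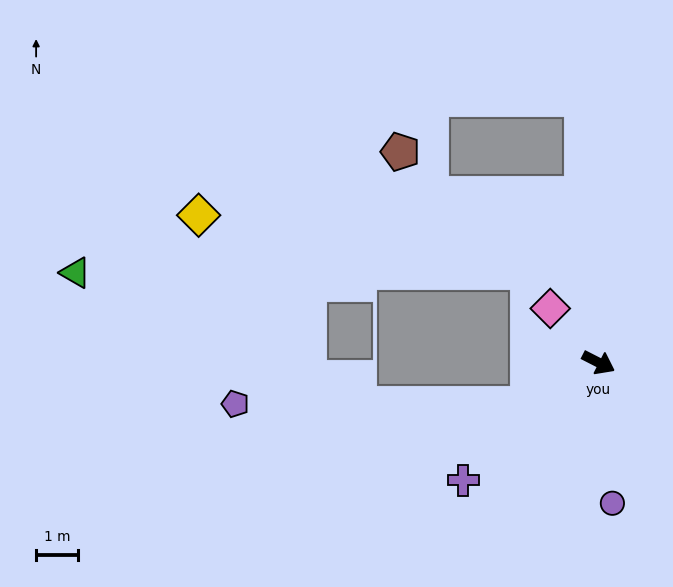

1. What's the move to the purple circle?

turn right 57°, forward 3.4 m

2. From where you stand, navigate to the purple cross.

turn right 112°, forward 4.3 m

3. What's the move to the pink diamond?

turn left 159°, forward 1.7 m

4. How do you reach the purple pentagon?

blocked — turn right 123°, forward 2.0 m, then turn right 30°, forward 7.0 m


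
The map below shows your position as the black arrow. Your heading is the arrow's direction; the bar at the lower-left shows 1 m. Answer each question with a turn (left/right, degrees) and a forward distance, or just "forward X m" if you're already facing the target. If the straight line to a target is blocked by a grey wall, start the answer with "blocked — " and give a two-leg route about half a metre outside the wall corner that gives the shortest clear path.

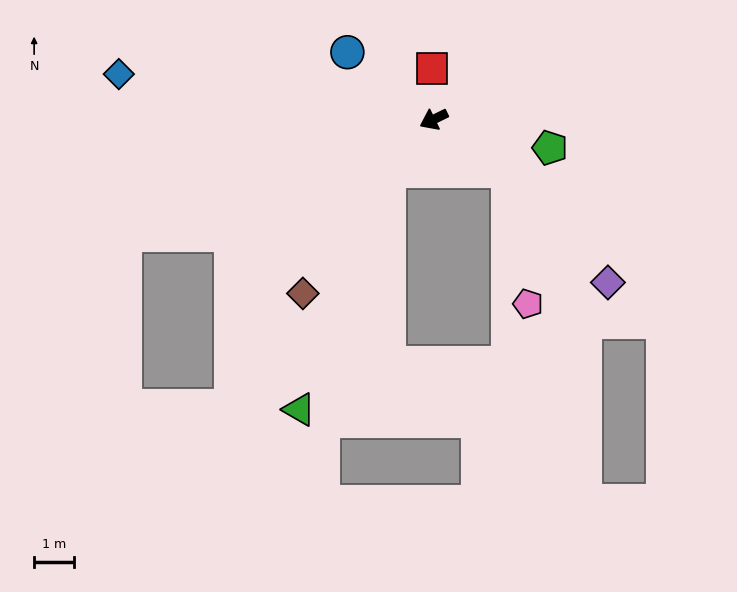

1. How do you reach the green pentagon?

turn left 140°, forward 3.0 m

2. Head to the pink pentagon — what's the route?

blocked — turn left 119°, forward 2.3 m, then turn right 47°, forward 3.4 m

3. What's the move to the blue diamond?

turn right 34°, forward 7.9 m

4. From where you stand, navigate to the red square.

turn right 114°, forward 1.3 m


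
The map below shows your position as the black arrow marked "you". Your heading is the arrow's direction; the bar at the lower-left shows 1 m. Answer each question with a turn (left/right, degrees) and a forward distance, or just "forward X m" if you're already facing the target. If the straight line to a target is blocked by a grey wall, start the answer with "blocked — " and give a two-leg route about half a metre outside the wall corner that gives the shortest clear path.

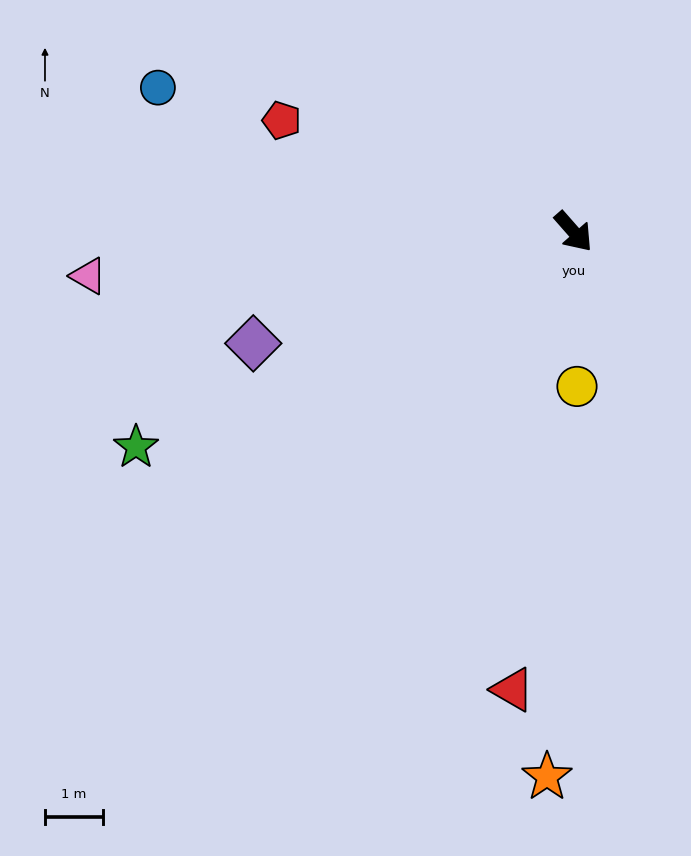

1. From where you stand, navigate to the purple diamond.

turn right 112°, forward 5.9 m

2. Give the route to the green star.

turn right 105°, forward 8.5 m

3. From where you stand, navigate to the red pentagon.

turn right 152°, forward 5.4 m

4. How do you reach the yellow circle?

turn right 40°, forward 2.7 m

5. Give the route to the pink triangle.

turn right 126°, forward 8.5 m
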